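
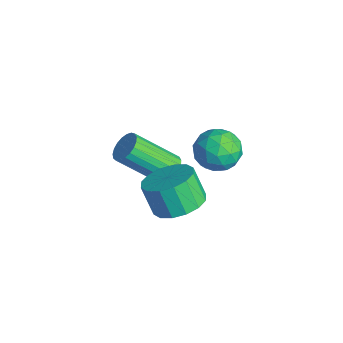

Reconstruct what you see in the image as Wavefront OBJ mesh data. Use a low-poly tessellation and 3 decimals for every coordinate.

v 2.564 3.456 -1.053
v 2.921 3.9 -0.351
v 3.539 2.38 -0.869
v 3.896 2.824 -0.167
v 3.068 2.465 -0.102
v 2.466 3.13 -0.216
v 3.994 3.15 -1.004
v 3.392 3.815 -1.118
v 3.805 3.71 -0.32
v 3.233 3.287 0.237
v 3.227 2.993 -1.457
v 2.655 2.57 -0.9
v 2.657 3.772 -0.718
v 3.803 2.508 -0.502
v 3.316 2.297 -0.464
v 3.526 2.557 -0.051
v 2.39 3.32 -0.639
v 2.599 3.581 -0.226
v 2.686 2.738 -0.08
v 3.861 2.699 -0.994
v 4.07 2.96 -0.581
v 2.934 3.723 -1.169
v 3.144 3.983 -0.756
v 3.774 3.542 -1.14
v 3.386 3.922 -0.287
v 3.959 3.289 -0.179
v 4.017 3.481 -0.672
v 3.663 3.872 -0.738
v 3.05 3.673 0.041
v 3.623 3.041 0.149
v 3.136 2.83 0.187
v 2.782 3.221 0.12
v 3.569 3.562 0.058
v 2.837 3.239 -1.369
v 3.41 2.607 -1.261
v 3.678 3.059 -1.34
v 3.324 3.45 -1.407
v 2.501 2.991 -1.041
v 3.074 2.358 -0.933
v 2.797 2.408 -0.482
v 2.443 2.799 -0.548
v 2.891 2.718 -1.278
v 0.454 2.525 -4.377
v 0.762 2.851 -3.906
v 0.134 1.401 -2.492
v -0.174 1.075 -2.963
v 0.516 2.963 -3.9
v -0.112 1.513 -2.487
v 0.259 2.999 -3.977
v -0.369 1.549 -2.563
v 0.036 2.953 -4.123
v -0.592 1.504 -2.709
v -0.114 2.834 -4.313
v -0.742 1.384 -2.899
v -0.167 2.66 -4.514
v -0.795 1.211 -3.1
v -0.112 2.464 -4.691
v -0.74 1.014 -3.277
v 0.041 2.278 -4.814
v -0.587 0.828 -3.4
v 0.265 2.134 -4.861
v -0.363 0.685 -3.447
v 0.522 2.059 -4.825
v -0.106 0.609 -3.411
v 0.767 2.063 -4.711
v 0.139 0.614 -3.297
v 0.958 2.148 -4.539
v 0.33 0.698 -3.126
v 1.062 2.298 -4.34
v 0.434 0.848 -2.926
v 1.061 2.487 -4.147
v 0.433 1.037 -2.733
v 0.954 2.682 -3.993
v 0.326 1.233 -2.579
v 4.139 1.365 -2.077
v 4.867 0.786 -1.841
v 4.33 0.555 -0.748
v 3.601 1.135 -0.983
v 5.003 1.236 -1.68
v 4.466 1.005 -0.586
v 4.907 1.72 -1.624
v 4.37 1.49 -0.531
v 4.606 2.11 -1.691
v 4.069 1.879 -0.597
v 4.179 2.3 -1.86
v 3.642 2.069 -0.766
v 3.741 2.239 -2.088
v 3.204 2.009 -0.994
v 3.41 1.945 -2.312
v 2.873 1.714 -1.219
v 3.274 1.495 -2.474
v 2.737 1.264 -1.38
v 3.37 1.01 -2.529
v 2.833 0.78 -1.436
v 3.671 0.621 -2.463
v 3.134 0.39 -1.369
v 4.098 0.431 -2.294
v 3.561 0.2 -1.2
v 4.536 0.491 -2.066
v 3.999 0.261 -0.972
f 1 38 17
f 38 12 41
f 17 41 6
f 38 41 17
f 1 17 13
f 17 6 18
f 13 18 2
f 17 18 13
f 1 13 22
f 13 2 23
f 22 23 8
f 13 23 22
f 1 22 34
f 22 8 37
f 34 37 11
f 22 37 34
f 1 34 38
f 34 11 42
f 38 42 12
f 34 42 38
f 2 18 29
f 18 6 32
f 29 32 10
f 18 32 29
f 6 41 19
f 41 12 40
f 19 40 5
f 41 40 19
f 12 42 39
f 42 11 35
f 39 35 3
f 42 35 39
f 11 37 36
f 37 8 24
f 36 24 7
f 37 24 36
f 8 23 28
f 23 2 25
f 28 25 9
f 23 25 28
f 4 30 16
f 30 10 31
f 16 31 5
f 30 31 16
f 4 16 14
f 16 5 15
f 14 15 3
f 16 15 14
f 4 14 21
f 14 3 20
f 21 20 7
f 14 20 21
f 4 21 26
f 21 7 27
f 26 27 9
f 21 27 26
f 4 26 30
f 26 9 33
f 30 33 10
f 26 33 30
f 5 31 19
f 31 10 32
f 19 32 6
f 31 32 19
f 3 15 39
f 15 5 40
f 39 40 12
f 15 40 39
f 7 20 36
f 20 3 35
f 36 35 11
f 20 35 36
f 9 27 28
f 27 7 24
f 28 24 8
f 27 24 28
f 10 33 29
f 33 9 25
f 29 25 2
f 33 25 29
f 44 43 47
f 44 47 45
f 45 47 48
f 45 48 46
f 47 43 49
f 47 49 48
f 48 49 50
f 48 50 46
f 49 43 51
f 49 51 50
f 50 51 52
f 50 52 46
f 51 43 53
f 51 53 52
f 52 53 54
f 52 54 46
f 53 43 55
f 53 55 54
f 54 55 56
f 54 56 46
f 55 43 57
f 55 57 56
f 56 57 58
f 56 58 46
f 57 43 59
f 57 59 58
f 58 59 60
f 58 60 46
f 59 43 61
f 59 61 60
f 60 61 62
f 60 62 46
f 61 43 63
f 61 63 62
f 62 63 64
f 62 64 46
f 63 43 65
f 63 65 64
f 64 65 66
f 64 66 46
f 65 43 67
f 65 67 66
f 66 67 68
f 66 68 46
f 67 43 69
f 67 69 68
f 68 69 70
f 68 70 46
f 69 43 71
f 69 71 70
f 70 71 72
f 70 72 46
f 71 43 73
f 71 73 72
f 72 73 74
f 72 74 46
f 73 43 44
f 73 44 74
f 74 44 45
f 74 45 46
f 76 75 79
f 76 79 77
f 77 79 80
f 77 80 78
f 79 75 81
f 79 81 80
f 80 81 82
f 80 82 78
f 81 75 83
f 81 83 82
f 82 83 84
f 82 84 78
f 83 75 85
f 83 85 84
f 84 85 86
f 84 86 78
f 85 75 87
f 85 87 86
f 86 87 88
f 86 88 78
f 87 75 89
f 87 89 88
f 88 89 90
f 88 90 78
f 89 75 91
f 89 91 90
f 90 91 92
f 90 92 78
f 91 75 93
f 91 93 92
f 92 93 94
f 92 94 78
f 93 75 95
f 93 95 94
f 94 95 96
f 94 96 78
f 95 75 97
f 95 97 96
f 96 97 98
f 96 98 78
f 97 75 99
f 97 99 98
f 98 99 100
f 98 100 78
f 99 75 76
f 99 76 100
f 100 76 77
f 100 77 78



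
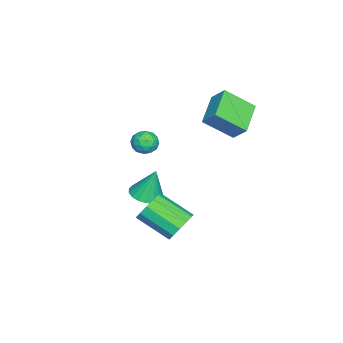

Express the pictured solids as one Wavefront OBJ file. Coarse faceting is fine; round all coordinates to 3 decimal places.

v -3.034 2.172 3.089
v -2.726 2.941 3.929
v -3.53 3.68 1.889
v -3.221 4.449 2.729
v -1.179 2.211 2.371
v -0.87 2.98 3.211
v -1.674 3.719 1.171
v -1.366 4.488 2.011
v -1.91 -1.024 -4.225
v -1.221 -0.393 -4.397
v -1.95 -0.476 -2.375
v -1.573 -0.17 -4.471
v -1.991 -0.117 -4.495
v -2.394 -0.243 -4.467
v -2.701 -0.523 -4.39
v -2.851 -0.903 -4.281
v -2.815 -1.307 -4.161
v -2.6 -1.654 -4.053
v -2.248 -1.877 -3.98
v -1.829 -1.931 -3.955
v -1.427 -1.805 -3.984
v -1.12 -1.524 -4.06
v -0.97 -1.144 -4.169
v -1.006 -0.741 -4.29
v 2.587 0.89 3.049
v 2.986 0.563 2.509
v 1.694 0.097 2.871
v 2.093 -0.23 2.331
v 2.312 -0.286 3.043
v 2.864 0.205 3.153
v 1.816 0.455 2.227
v 2.368 0.946 2.337
v 2.509 0.294 2.001
v 2.815 -0.164 2.505
v 1.865 0.824 2.875
v 2.171 0.366 3.379
v 2.865 0.796 2.795
v 1.815 -0.136 2.585
v 1.944 -0.169 3.004
v 2.178 -0.361 2.686
v 2.793 0.586 3.173
v 3.027 0.393 2.856
v 2.631 -0.105 3.169
v 1.653 0.267 2.524
v 1.887 0.074 2.207
v 2.502 1.021 2.694
v 2.736 0.829 2.376
v 2.049 0.765 2.211
v 2.819 0.446 2.179
v 2.294 -0.021 2.074
v 2.132 0.382 2.013
v 2.456 0.671 2.078
v 2.999 0.177 2.475
v 2.474 -0.29 2.371
v 2.603 -0.322 2.789
v 2.927 -0.034 2.853
v 2.719 0.018 2.177
v 2.206 0.95 3.009
v 1.681 0.483 2.905
v 1.753 0.694 2.527
v 2.077 0.982 2.591
v 2.386 0.681 3.306
v 1.861 0.214 3.201
v 2.224 -0.011 3.302
v 2.548 0.278 3.367
v 1.961 0.642 3.203
v 3.031 2.396 -2.681
v 3.841 2.576 -2.179
v 3.58 0.783 -1.117
v 2.769 0.604 -1.619
v 3.432 2.803 -1.897
v 3.17 1.01 -0.834
v 2.895 2.901 -1.864
v 2.634 1.108 -0.801
v 2.401 2.838 -2.09
v 2.14 1.046 -1.028
v 2.108 2.636 -2.504
v 1.846 0.843 -1.442
v 2.107 2.357 -2.974
v 1.846 0.565 -1.912
v 2.399 2.091 -3.352
v 2.138 0.298 -2.289
v 2.892 1.922 -3.516
v 2.631 0.129 -2.453
v 3.429 1.903 -3.415
v 3.168 0.111 -2.353
v 3.84 2.041 -3.082
v 3.578 0.249 -2.019
v 3.993 2.292 -2.621
v 3.732 0.499 -1.558
f 2 4 1
f 5 2 1
f 1 4 3
f 3 5 1
f 2 8 4
f 6 2 5
f 6 8 2
f 4 8 3
f 7 5 3
f 3 8 7
f 7 6 5
f 8 6 7
f 10 9 12
f 10 12 11
f 12 9 13
f 12 13 11
f 13 9 14
f 13 14 11
f 14 9 15
f 14 15 11
f 15 9 16
f 15 16 11
f 16 9 17
f 16 17 11
f 17 9 18
f 17 18 11
f 18 9 19
f 18 19 11
f 19 9 20
f 19 20 11
f 20 9 21
f 20 21 11
f 21 9 22
f 21 22 11
f 22 9 23
f 22 23 11
f 23 9 24
f 23 24 11
f 24 9 10
f 24 10 11
f 25 62 41
f 62 36 65
f 41 65 30
f 62 65 41
f 25 41 37
f 41 30 42
f 37 42 26
f 41 42 37
f 25 37 46
f 37 26 47
f 46 47 32
f 37 47 46
f 25 46 58
f 46 32 61
f 58 61 35
f 46 61 58
f 25 58 62
f 58 35 66
f 62 66 36
f 58 66 62
f 26 42 53
f 42 30 56
f 53 56 34
f 42 56 53
f 30 65 43
f 65 36 64
f 43 64 29
f 65 64 43
f 36 66 63
f 66 35 59
f 63 59 27
f 66 59 63
f 35 61 60
f 61 32 48
f 60 48 31
f 61 48 60
f 32 47 52
f 47 26 49
f 52 49 33
f 47 49 52
f 28 54 40
f 54 34 55
f 40 55 29
f 54 55 40
f 28 40 38
f 40 29 39
f 38 39 27
f 40 39 38
f 28 38 45
f 38 27 44
f 45 44 31
f 38 44 45
f 28 45 50
f 45 31 51
f 50 51 33
f 45 51 50
f 28 50 54
f 50 33 57
f 54 57 34
f 50 57 54
f 29 55 43
f 55 34 56
f 43 56 30
f 55 56 43
f 27 39 63
f 39 29 64
f 63 64 36
f 39 64 63
f 31 44 60
f 44 27 59
f 60 59 35
f 44 59 60
f 33 51 52
f 51 31 48
f 52 48 32
f 51 48 52
f 34 57 53
f 57 33 49
f 53 49 26
f 57 49 53
f 68 67 71
f 68 71 69
f 69 71 72
f 69 72 70
f 71 67 73
f 71 73 72
f 72 73 74
f 72 74 70
f 73 67 75
f 73 75 74
f 74 75 76
f 74 76 70
f 75 67 77
f 75 77 76
f 76 77 78
f 76 78 70
f 77 67 79
f 77 79 78
f 78 79 80
f 78 80 70
f 79 67 81
f 79 81 80
f 80 81 82
f 80 82 70
f 81 67 83
f 81 83 82
f 82 83 84
f 82 84 70
f 83 67 85
f 83 85 84
f 84 85 86
f 84 86 70
f 85 67 87
f 85 87 86
f 86 87 88
f 86 88 70
f 87 67 89
f 87 89 88
f 88 89 90
f 88 90 70
f 89 67 68
f 89 68 90
f 90 68 69
f 90 69 70



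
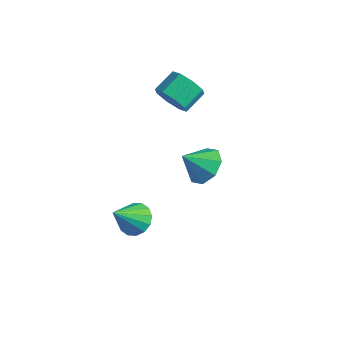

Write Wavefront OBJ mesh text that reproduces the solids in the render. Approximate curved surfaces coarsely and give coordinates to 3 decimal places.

v -1.283 -2.668 -3.72
v -0.444 -2.488 -3.577
v -1.237 -3.912 -2.42
v -0.671 -2.211 -3.304
v -1.062 -2.056 -3.143
v -1.512 -2.066 -3.136
v -1.901 -2.237 -3.286
v -2.124 -2.523 -3.552
v -2.122 -2.849 -3.863
v -1.895 -3.126 -4.136
v -1.504 -3.28 -4.298
v -1.054 -3.271 -4.305
v -0.665 -3.1 -4.155
v -0.442 -2.813 -3.889
v -2.893 0.71 1.527
v -2.218 1.042 1.014
v -2.313 2.142 1.6
v -2.987 1.81 2.113
v -2.845 1.141 0.727
v -2.94 2.241 1.313
v -3.5 0.987 0.908
v -3.594 2.087 1.494
v -3.799 0.672 1.452
v -3.894 1.772 2.038
v -3.567 0.378 2.04
v -3.662 1.478 2.626
v -2.94 0.279 2.327
v -3.035 1.379 2.913
v -2.286 0.433 2.146
v -2.38 1.533 2.732
v -1.986 0.748 1.602
v -2.081 1.848 2.188
v 1.585 -1.175 1.188
v 2.518 -1.418 1.364
v 1.175 -2.085 2.112
v 2.279 -0.862 1.806
v 1.633 -0.488 1.886
v 0.959 -0.518 1.557
v 0.652 -0.932 1.013
v 0.892 -1.489 0.571
v 1.538 -1.862 0.491
v 2.211 -1.833 0.819
f 2 1 4
f 2 4 3
f 4 1 5
f 4 5 3
f 5 1 6
f 5 6 3
f 6 1 7
f 6 7 3
f 7 1 8
f 7 8 3
f 8 1 9
f 8 9 3
f 9 1 10
f 9 10 3
f 10 1 11
f 10 11 3
f 11 1 12
f 11 12 3
f 12 1 13
f 12 13 3
f 13 1 14
f 13 14 3
f 14 1 2
f 14 2 3
f 16 15 19
f 16 19 17
f 17 19 20
f 17 20 18
f 19 15 21
f 19 21 20
f 20 21 22
f 20 22 18
f 21 15 23
f 21 23 22
f 22 23 24
f 22 24 18
f 23 15 25
f 23 25 24
f 24 25 26
f 24 26 18
f 25 15 27
f 25 27 26
f 26 27 28
f 26 28 18
f 27 15 29
f 27 29 28
f 28 29 30
f 28 30 18
f 29 15 31
f 29 31 30
f 30 31 32
f 30 32 18
f 31 15 16
f 31 16 32
f 32 16 17
f 32 17 18
f 34 33 36
f 34 36 35
f 36 33 37
f 36 37 35
f 37 33 38
f 37 38 35
f 38 33 39
f 38 39 35
f 39 33 40
f 39 40 35
f 40 33 41
f 40 41 35
f 41 33 42
f 41 42 35
f 42 33 34
f 42 34 35



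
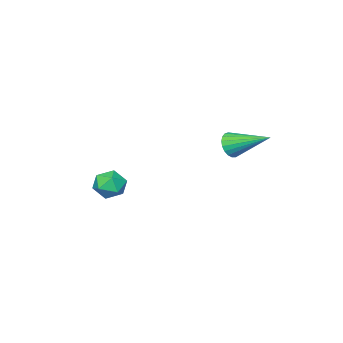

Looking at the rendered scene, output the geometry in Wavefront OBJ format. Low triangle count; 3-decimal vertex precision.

v -0.661 2.312 0.153
v -0.326 2.188 0.648
v -1.179 3.848 0.887
v -0.161 2.313 0.502
v -0.082 2.438 0.296
v -0.103 2.542 0.065
v -0.221 2.605 -0.15
v -0.415 2.617 -0.313
v -0.651 2.577 -0.396
v -0.889 2.491 -0.383
v -1.088 2.374 -0.278
v -1.213 2.246 -0.098
v -1.243 2.129 0.125
v -1.172 2.044 0.353
v -1.012 2.005 0.547
v -0.792 2.019 0.672
v -0.55 2.084 0.708
v 2.03 -1.395 -2.018
v 2.519 -1.616 -2.537
v 1.141 -1.944 -2.623
v 1.63 -2.165 -3.142
v 1.656 -2.457 -2.456
v 2.206 -2.118 -2.081
v 1.454 -1.442 -3.079
v 2.004 -1.103 -2.704
v 2.163 -1.645 -3.192
v 2.288 -2.272 -2.807
v 1.372 -1.288 -2.353
v 1.497 -1.915 -1.968
f 2 1 4
f 2 4 3
f 4 1 5
f 4 5 3
f 5 1 6
f 5 6 3
f 6 1 7
f 6 7 3
f 7 1 8
f 7 8 3
f 8 1 9
f 8 9 3
f 9 1 10
f 9 10 3
f 10 1 11
f 10 11 3
f 11 1 12
f 11 12 3
f 12 1 13
f 12 13 3
f 13 1 14
f 13 14 3
f 14 1 15
f 14 15 3
f 15 1 16
f 15 16 3
f 16 1 17
f 16 17 3
f 17 1 2
f 17 2 3
f 18 29 23
f 18 23 19
f 18 19 25
f 18 25 28
f 18 28 29
f 19 23 27
f 23 29 22
f 29 28 20
f 28 25 24
f 25 19 26
f 21 27 22
f 21 22 20
f 21 20 24
f 21 24 26
f 21 26 27
f 22 27 23
f 20 22 29
f 24 20 28
f 26 24 25
f 27 26 19



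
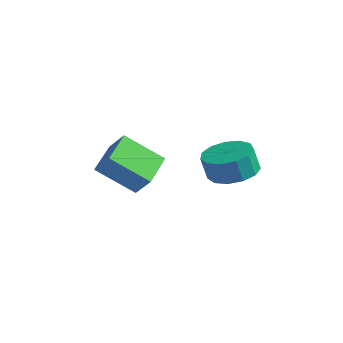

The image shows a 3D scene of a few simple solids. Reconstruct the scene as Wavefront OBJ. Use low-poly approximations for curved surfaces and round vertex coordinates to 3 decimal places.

v -2.571 0.5 0.257
v -3.939 -0.452 1.469
v -3.233 2.032 0.714
v -4.6 1.08 1.926
v -1.8 0.56 1.174
v -3.167 -0.392 2.386
v -2.461 2.092 1.631
v -3.829 1.14 2.843
v 0.991 2.361 2.078
v 1.93 1.833 2.154
v 1.728 1.632 3.257
v 0.789 2.159 3.182
v 2.05 2.415 2.282
v 1.848 2.214 3.386
v 1.834 2.981 2.345
v 1.632 2.779 3.449
v 1.35 3.349 2.324
v 1.148 3.148 3.428
v 0.752 3.404 2.225
v 0.55 3.202 3.328
v 0.23 3.127 2.079
v 0.028 2.926 3.182
v -0.05 2.607 1.933
v -0.252 2.406 3.036
v -0 2.009 1.833
v -0.202 1.808 2.937
v 0.365 1.522 1.811
v 0.163 1.321 2.915
v 0.928 1.302 1.874
v 0.726 1.101 2.977
v 1.512 1.418 2.001
v 1.31 1.216 3.105
f 2 4 1
f 5 2 1
f 1 4 3
f 3 5 1
f 2 8 4
f 6 2 5
f 6 8 2
f 4 8 3
f 7 5 3
f 3 8 7
f 7 6 5
f 8 6 7
f 10 9 13
f 10 13 11
f 11 13 14
f 11 14 12
f 13 9 15
f 13 15 14
f 14 15 16
f 14 16 12
f 15 9 17
f 15 17 16
f 16 17 18
f 16 18 12
f 17 9 19
f 17 19 18
f 18 19 20
f 18 20 12
f 19 9 21
f 19 21 20
f 20 21 22
f 20 22 12
f 21 9 23
f 21 23 22
f 22 23 24
f 22 24 12
f 23 9 25
f 23 25 24
f 24 25 26
f 24 26 12
f 25 9 27
f 25 27 26
f 26 27 28
f 26 28 12
f 27 9 29
f 27 29 28
f 28 29 30
f 28 30 12
f 29 9 31
f 29 31 30
f 30 31 32
f 30 32 12
f 31 9 10
f 31 10 32
f 32 10 11
f 32 11 12



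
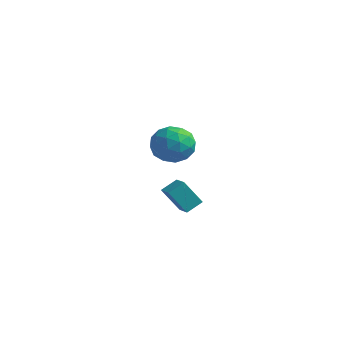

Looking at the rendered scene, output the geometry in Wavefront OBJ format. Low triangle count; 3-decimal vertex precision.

v -4.87 3.028 1.17
v -3.868 3.647 0.75
v -3.752 1.353 1.37
v -2.75 1.972 0.95
v -3.232 2.25 2.07
v -3.923 3.286 1.946
v -3.697 1.714 0.174
v -4.388 2.75 0.05
v -3.142 2.835 0.134
v -2.855 3.166 1.305
v -4.765 1.834 0.815
v -4.478 2.165 1.986
v -4.467 3.485 0.943
v -3.153 1.515 1.177
v -3.436 1.679 1.836
v -2.847 2.043 1.589
v -4.5 3.273 1.646
v -3.91 3.636 1.399
v -3.537 2.815 2.175
v -3.71 1.364 0.721
v -3.12 1.727 0.474
v -4.773 2.957 0.531
v -4.184 3.321 0.284
v -4.083 2.185 -0.055
v -3.452 3.371 0.333
v -2.794 2.386 0.451
v -3.351 2.235 -0.005
v -3.757 2.844 -0.078
v -3.283 3.566 1.022
v -2.625 2.581 1.139
v -2.909 2.745 1.798
v -3.315 3.354 1.725
v -2.856 3.089 0.66
v -4.995 2.419 0.981
v -4.337 1.434 1.098
v -4.305 1.646 0.395
v -4.711 2.255 0.322
v -4.826 2.614 1.669
v -4.168 1.629 1.787
v -3.863 2.156 2.198
v -4.269 2.765 2.125
v -4.764 1.911 1.46
v 2.314 -3.889 1.458
v 2.534 -3.096 1.952
v 1.509 -3.555 1.279
v 1.729 -2.762 1.774
v 2.871 -3.238 0.166
v 3.091 -2.445 0.661
v 2.066 -2.904 -0.012
v 2.286 -2.111 0.482
f 1 38 17
f 38 12 41
f 17 41 6
f 38 41 17
f 1 17 13
f 17 6 18
f 13 18 2
f 17 18 13
f 1 13 22
f 13 2 23
f 22 23 8
f 13 23 22
f 1 22 34
f 22 8 37
f 34 37 11
f 22 37 34
f 1 34 38
f 34 11 42
f 38 42 12
f 34 42 38
f 2 18 29
f 18 6 32
f 29 32 10
f 18 32 29
f 6 41 19
f 41 12 40
f 19 40 5
f 41 40 19
f 12 42 39
f 42 11 35
f 39 35 3
f 42 35 39
f 11 37 36
f 37 8 24
f 36 24 7
f 37 24 36
f 8 23 28
f 23 2 25
f 28 25 9
f 23 25 28
f 4 30 16
f 30 10 31
f 16 31 5
f 30 31 16
f 4 16 14
f 16 5 15
f 14 15 3
f 16 15 14
f 4 14 21
f 14 3 20
f 21 20 7
f 14 20 21
f 4 21 26
f 21 7 27
f 26 27 9
f 21 27 26
f 4 26 30
f 26 9 33
f 30 33 10
f 26 33 30
f 5 31 19
f 31 10 32
f 19 32 6
f 31 32 19
f 3 15 39
f 15 5 40
f 39 40 12
f 15 40 39
f 7 20 36
f 20 3 35
f 36 35 11
f 20 35 36
f 9 27 28
f 27 7 24
f 28 24 8
f 27 24 28
f 10 33 29
f 33 9 25
f 29 25 2
f 33 25 29
f 44 46 43
f 47 44 43
f 43 46 45
f 45 47 43
f 44 50 46
f 48 44 47
f 48 50 44
f 46 50 45
f 49 47 45
f 45 50 49
f 49 48 47
f 50 48 49



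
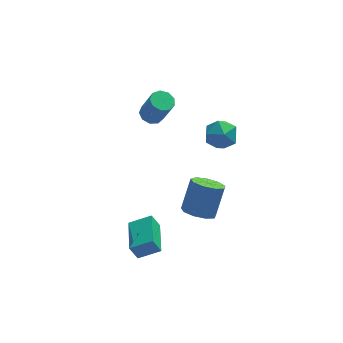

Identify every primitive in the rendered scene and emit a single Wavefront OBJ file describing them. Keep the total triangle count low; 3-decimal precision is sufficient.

v -1.216 4.015 1.602
v -0.808 4.568 1.673
v -0.317 3.997 3.308
v -0.724 3.445 3.238
v -1.24 4.664 1.836
v -0.749 4.093 3.471
v -1.661 4.457 1.89
v -1.17 3.886 3.525
v -1.873 4.043 1.81
v -1.382 3.473 3.445
v -1.778 3.616 1.632
v -1.287 3.046 3.267
v -1.419 3.376 1.441
v -0.928 2.806 3.076
v -0.966 3.435 1.325
v -0.474 2.865 2.96
v -0.629 3.765 1.339
v -0.138 3.195 2.974
v -0.567 4.213 1.476
v -0.075 3.642 3.111
v 0.425 -0.736 -2.444
v 1.135 -1.351 -2.404
v 1.784 -0.499 -0.835
v 1.075 0.116 -0.876
v 1.307 -0.84 -2.753
v 1.957 0.013 -1.184
v 1.066 -0.28 -2.958
v 1.716 0.573 -1.389
v 0.526 0.067 -2.923
v 1.175 0.919 -1.354
v -0.062 0.037 -2.663
v 0.588 0.89 -1.094
v -0.422 -0.354 -2.302
v 0.228 0.499 -0.733
v -0.385 -0.924 -2.007
v 0.264 -0.072 -0.438
v 0.031 -1.407 -1.917
v 0.68 -0.554 -0.348
v 0.631 -1.575 -2.074
v 1.28 -0.723 -0.505
v 1.674 0.768 2.579
v 2.517 0.321 2.836
v 0.883 -0.101 3.664
v 1.726 -0.548 3.921
v 1.588 0.407 4.135
v 2.077 0.944 3.464
v 1.323 -0.724 3.036
v 1.812 -0.187 2.365
v 2.301 -0.601 3.118
v 2.464 0.098 3.797
v 0.936 0.122 2.703
v 1.099 0.821 3.382
v -3.22 -3.766 -2.305
v -3.629 -3.678 -1.452
v -2.951 -1.785 -2.378
v -3.36 -1.698 -1.525
v -2.06 -3.902 -1.735
v -2.469 -3.815 -0.882
v -1.791 -1.922 -1.808
v -2.2 -1.834 -0.955
f 2 1 5
f 2 5 3
f 3 5 6
f 3 6 4
f 5 1 7
f 5 7 6
f 6 7 8
f 6 8 4
f 7 1 9
f 7 9 8
f 8 9 10
f 8 10 4
f 9 1 11
f 9 11 10
f 10 11 12
f 10 12 4
f 11 1 13
f 11 13 12
f 12 13 14
f 12 14 4
f 13 1 15
f 13 15 14
f 14 15 16
f 14 16 4
f 15 1 17
f 15 17 16
f 16 17 18
f 16 18 4
f 17 1 19
f 17 19 18
f 18 19 20
f 18 20 4
f 19 1 2
f 19 2 20
f 20 2 3
f 20 3 4
f 22 21 25
f 22 25 23
f 23 25 26
f 23 26 24
f 25 21 27
f 25 27 26
f 26 27 28
f 26 28 24
f 27 21 29
f 27 29 28
f 28 29 30
f 28 30 24
f 29 21 31
f 29 31 30
f 30 31 32
f 30 32 24
f 31 21 33
f 31 33 32
f 32 33 34
f 32 34 24
f 33 21 35
f 33 35 34
f 34 35 36
f 34 36 24
f 35 21 37
f 35 37 36
f 36 37 38
f 36 38 24
f 37 21 39
f 37 39 38
f 38 39 40
f 38 40 24
f 39 21 22
f 39 22 40
f 40 22 23
f 40 23 24
f 41 52 46
f 41 46 42
f 41 42 48
f 41 48 51
f 41 51 52
f 42 46 50
f 46 52 45
f 52 51 43
f 51 48 47
f 48 42 49
f 44 50 45
f 44 45 43
f 44 43 47
f 44 47 49
f 44 49 50
f 45 50 46
f 43 45 52
f 47 43 51
f 49 47 48
f 50 49 42
f 54 56 53
f 57 54 53
f 53 56 55
f 55 57 53
f 54 60 56
f 58 54 57
f 58 60 54
f 56 60 55
f 59 57 55
f 55 60 59
f 59 58 57
f 60 58 59



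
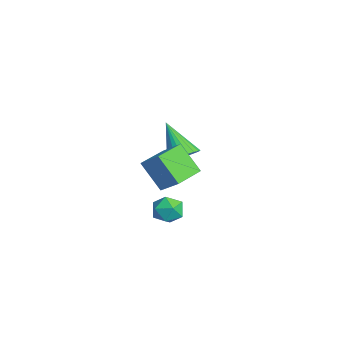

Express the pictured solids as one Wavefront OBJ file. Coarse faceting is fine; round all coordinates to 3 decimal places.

v 1.164 1.75 -0.514
v 1.478 2.038 -0.992
v 1.902 1.022 -0.468
v 2.216 1.31 -0.946
v 2.179 1.592 -0.371
v 1.723 2.042 -0.4
v 1.657 1.018 -1.06
v 1.201 1.468 -1.089
v 1.783 1.586 -1.33
v 2.106 1.941 -0.904
v 1.274 1.119 -0.556
v 1.597 1.474 -0.13
v -0.725 2.728 -0.775
v -1.417 2.179 0.299
v -0.088 3.205 -0.121
v -0.779 2.656 0.953
v 0.059 1.704 -0.793
v -0.632 1.155 0.281
v 0.697 2.181 -0.139
v 0.005 1.632 0.935
v -2.727 3.305 -0.93
v -2.208 3.326 -0.507
v -3.753 2.895 0.35
v -2.293 3.573 -0.496
v -2.444 3.779 -0.55
v -2.638 3.913 -0.663
v -2.846 3.955 -0.816
v -3.035 3.897 -0.987
v -3.178 3.75 -1.148
v -3.252 3.534 -1.277
v -3.247 3.284 -1.353
v -3.162 3.037 -1.364
v -3.011 2.831 -1.309
v -2.817 2.697 -1.196
v -2.609 2.655 -1.043
v -2.419 2.713 -0.873
v -2.276 2.86 -0.711
v -2.202 3.076 -0.582
f 1 12 6
f 1 6 2
f 1 2 8
f 1 8 11
f 1 11 12
f 2 6 10
f 6 12 5
f 12 11 3
f 11 8 7
f 8 2 9
f 4 10 5
f 4 5 3
f 4 3 7
f 4 7 9
f 4 9 10
f 5 10 6
f 3 5 12
f 7 3 11
f 9 7 8
f 10 9 2
f 14 16 13
f 17 14 13
f 13 16 15
f 15 17 13
f 14 20 16
f 18 14 17
f 18 20 14
f 16 20 15
f 19 17 15
f 15 20 19
f 19 18 17
f 20 18 19
f 22 21 24
f 22 24 23
f 24 21 25
f 24 25 23
f 25 21 26
f 25 26 23
f 26 21 27
f 26 27 23
f 27 21 28
f 27 28 23
f 28 21 29
f 28 29 23
f 29 21 30
f 29 30 23
f 30 21 31
f 30 31 23
f 31 21 32
f 31 32 23
f 32 21 33
f 32 33 23
f 33 21 34
f 33 34 23
f 34 21 35
f 34 35 23
f 35 21 36
f 35 36 23
f 36 21 37
f 36 37 23
f 37 21 38
f 37 38 23
f 38 21 22
f 38 22 23



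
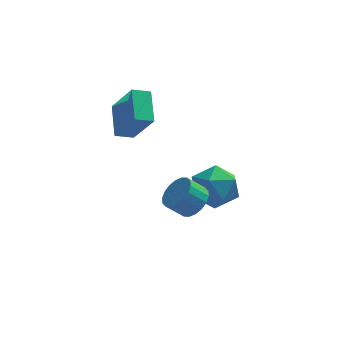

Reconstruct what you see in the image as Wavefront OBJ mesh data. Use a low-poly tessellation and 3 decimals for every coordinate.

v -2.539 1.297 1.198
v -1.619 0.412 2.94
v -2.669 2.86 2.061
v -1.749 1.974 3.803
v -1.691 1.546 0.877
v -0.771 0.66 2.619
v -1.821 3.108 1.74
v -0.901 2.223 3.482
v 0.906 -3.278 0.236
v 1.494 -3.138 0.862
v 0.722 -3.241 1.61
v 0.134 -3.382 0.984
v 1.368 -2.781 0.781
v 0.596 -2.884 1.529
v 1.15 -2.523 0.592
v 0.378 -2.626 1.34
v 0.884 -2.414 0.332
v 0.112 -2.517 1.08
v 0.622 -2.476 0.054
v -0.15 -2.58 0.802
v 0.417 -2.698 -0.189
v -0.355 -2.801 0.559
v 0.308 -3.034 -0.347
v -0.464 -3.137 0.401
v 0.318 -3.419 -0.39
v -0.454 -3.522 0.358
v 0.444 -3.776 -0.309
v -0.328 -3.879 0.439
v 0.662 -4.034 -0.12
v -0.11 -4.137 0.628
v 0.928 -4.143 0.14
v 0.156 -4.246 0.888
v 1.19 -4.08 0.418
v 0.418 -4.184 1.166
v 1.395 -3.859 0.661
v 0.623 -3.962 1.409
v 1.504 -3.523 0.819
v 0.732 -3.626 1.567
v 1.068 0.907 -2.56
v 2.269 1.233 -2.768
v 1.631 -0.093 -0.872
v 2.832 0.233 -1.08
v 1.988 1.11 -0.749
v 1.64 1.729 -1.793
v 2.26 -0.589 -1.847
v 1.912 0.03 -2.891
v 3.006 0.309 -2.327
v 2.838 1.359 -1.648
v 1.062 -0.219 -1.992
v 0.894 0.831 -1.313
f 2 4 1
f 5 2 1
f 1 4 3
f 3 5 1
f 2 8 4
f 6 2 5
f 6 8 2
f 4 8 3
f 7 5 3
f 3 8 7
f 7 6 5
f 8 6 7
f 10 9 13
f 10 13 11
f 11 13 14
f 11 14 12
f 13 9 15
f 13 15 14
f 14 15 16
f 14 16 12
f 15 9 17
f 15 17 16
f 16 17 18
f 16 18 12
f 17 9 19
f 17 19 18
f 18 19 20
f 18 20 12
f 19 9 21
f 19 21 20
f 20 21 22
f 20 22 12
f 21 9 23
f 21 23 22
f 22 23 24
f 22 24 12
f 23 9 25
f 23 25 24
f 24 25 26
f 24 26 12
f 25 9 27
f 25 27 26
f 26 27 28
f 26 28 12
f 27 9 29
f 27 29 28
f 28 29 30
f 28 30 12
f 29 9 31
f 29 31 30
f 30 31 32
f 30 32 12
f 31 9 33
f 31 33 32
f 32 33 34
f 32 34 12
f 33 9 35
f 33 35 34
f 34 35 36
f 34 36 12
f 35 9 37
f 35 37 36
f 36 37 38
f 36 38 12
f 37 9 10
f 37 10 38
f 38 10 11
f 38 11 12
f 39 50 44
f 39 44 40
f 39 40 46
f 39 46 49
f 39 49 50
f 40 44 48
f 44 50 43
f 50 49 41
f 49 46 45
f 46 40 47
f 42 48 43
f 42 43 41
f 42 41 45
f 42 45 47
f 42 47 48
f 43 48 44
f 41 43 50
f 45 41 49
f 47 45 46
f 48 47 40



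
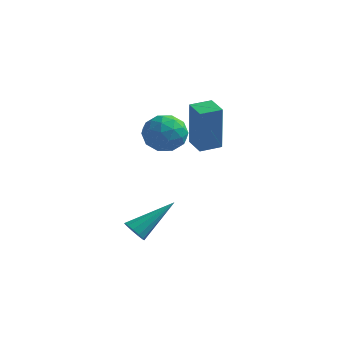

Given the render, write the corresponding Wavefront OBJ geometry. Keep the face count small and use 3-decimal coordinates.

v -2.623 1.93 2.043
v -2.448 1.584 4.198
v -2.033 2.671 2.114
v -1.858 2.325 4.269
v -1.882 1.355 1.891
v -1.707 1.009 4.046
v -1.292 2.096 1.962
v -1.117 1.75 4.117
v -3.028 -1.863 -1.289
v -2.801 -1.634 -1.746
v -2.032 -0.497 -0.111
v -3.072 -1.481 -1.695
v -3.329 -1.449 -1.515
v -3.49 -1.548 -1.263
v -3.505 -1.748 -1.019
v -3.368 -1.984 -0.861
v -3.123 -2.182 -0.838
v -2.848 -2.278 -0.959
v -2.63 -2.243 -1.184
v -2.538 -2.087 -1.443
v -2.602 -1.86 -1.652
v -1.936 -0.321 4.188
v -1.379 -1.06 4.181
v -2.901 -1.04 3.299
v -2.344 -1.779 3.292
v -2.791 -1.543 4.067
v -2.194 -1.099 4.617
v -2.086 -1.001 2.863
v -1.489 -0.557 3.413
v -1.472 -1.48 3.363
v -1.907 -1.815 4.107
v -2.373 -0.285 3.373
v -2.808 -0.62 4.117
v -1.572 -0.627 4.263
v -2.708 -1.473 3.217
v -2.97 -1.334 3.673
v -2.643 -1.769 3.669
v -2.052 -0.65 4.519
v -1.724 -1.084 4.515
v -2.554 -1.369 4.448
v -2.556 -1.016 2.965
v -2.228 -1.45 2.961
v -1.637 -0.331 3.811
v -1.31 -0.766 3.807
v -1.726 -0.731 3.032
v -1.3 -1.309 3.778
v -1.867 -1.732 3.255
v -1.715 -1.274 3.003
v -1.365 -1.013 3.326
v -1.556 -1.505 4.215
v -2.123 -1.929 3.692
v -2.386 -1.79 4.148
v -2.035 -1.528 4.471
v -1.61 -1.753 3.734
v -2.157 -0.171 3.788
v -2.724 -0.595 3.265
v -2.245 -0.572 3.009
v -1.894 -0.31 3.332
v -2.413 -0.368 4.225
v -2.98 -0.791 3.702
v -2.915 -1.087 4.154
v -2.565 -0.826 4.477
v -2.67 -0.347 3.746
f 2 4 1
f 5 2 1
f 1 4 3
f 3 5 1
f 2 8 4
f 6 2 5
f 6 8 2
f 4 8 3
f 7 5 3
f 3 8 7
f 7 6 5
f 8 6 7
f 10 9 12
f 10 12 11
f 12 9 13
f 12 13 11
f 13 9 14
f 13 14 11
f 14 9 15
f 14 15 11
f 15 9 16
f 15 16 11
f 16 9 17
f 16 17 11
f 17 9 18
f 17 18 11
f 18 9 19
f 18 19 11
f 19 9 20
f 19 20 11
f 20 9 21
f 20 21 11
f 21 9 10
f 21 10 11
f 22 59 38
f 59 33 62
f 38 62 27
f 59 62 38
f 22 38 34
f 38 27 39
f 34 39 23
f 38 39 34
f 22 34 43
f 34 23 44
f 43 44 29
f 34 44 43
f 22 43 55
f 43 29 58
f 55 58 32
f 43 58 55
f 22 55 59
f 55 32 63
f 59 63 33
f 55 63 59
f 23 39 50
f 39 27 53
f 50 53 31
f 39 53 50
f 27 62 40
f 62 33 61
f 40 61 26
f 62 61 40
f 33 63 60
f 63 32 56
f 60 56 24
f 63 56 60
f 32 58 57
f 58 29 45
f 57 45 28
f 58 45 57
f 29 44 49
f 44 23 46
f 49 46 30
f 44 46 49
f 25 51 37
f 51 31 52
f 37 52 26
f 51 52 37
f 25 37 35
f 37 26 36
f 35 36 24
f 37 36 35
f 25 35 42
f 35 24 41
f 42 41 28
f 35 41 42
f 25 42 47
f 42 28 48
f 47 48 30
f 42 48 47
f 25 47 51
f 47 30 54
f 51 54 31
f 47 54 51
f 26 52 40
f 52 31 53
f 40 53 27
f 52 53 40
f 24 36 60
f 36 26 61
f 60 61 33
f 36 61 60
f 28 41 57
f 41 24 56
f 57 56 32
f 41 56 57
f 30 48 49
f 48 28 45
f 49 45 29
f 48 45 49
f 31 54 50
f 54 30 46
f 50 46 23
f 54 46 50



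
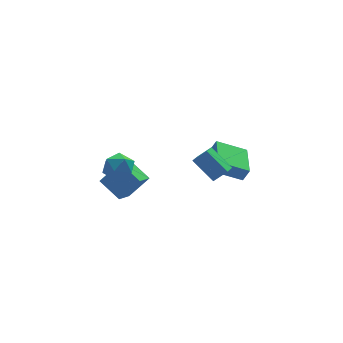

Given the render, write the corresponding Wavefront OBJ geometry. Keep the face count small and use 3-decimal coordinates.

v 0.583 -2.379 0.192
v 1.3 -2.525 0.874
v 1.128 -1.533 -0.201
v 1.845 -1.679 0.481
v 1.395 -3.401 -0.881
v 2.112 -3.547 -0.199
v 1.94 -2.555 -1.274
v 2.657 -2.701 -0.592
v 1.801 -1.876 -1.286
v 2.131 -1.999 -0.535
v 2.381 0.245 -1.192
v 2.711 0.121 -0.441
v 3.409 -2.281 -2.059
v 3.739 -2.405 -1.308
v 3.989 -0.161 -1.965
v 4.319 -0.284 -1.214
v -3.087 -1.249 -2.895
v -3.82 -0.059 -2.137
v -2.334 -0.479 -3.377
v -3.067 0.711 -2.619
v -2.013 -1.451 -1.541
v -2.746 -0.261 -0.783
v -1.26 -0.681 -2.023
v -1.993 0.509 -1.265
v -4.182 -3.085 1.826
v -3.39 -2.587 1.79
v -3.81 -3.773 0.53
v -3.018 -3.275 0.494
v -3.127 -3.934 1.15
v -3.357 -3.509 1.951
v -3.843 -2.851 0.369
v -4.073 -2.426 1.17
v -3.181 -2.443 0.889
v -2.738 -3.112 1.372
v -4.462 -3.248 0.948
v -4.019 -3.917 1.431
f 2 4 1
f 5 2 1
f 1 4 3
f 3 5 1
f 2 8 4
f 6 2 5
f 6 8 2
f 4 8 3
f 7 5 3
f 3 8 7
f 7 6 5
f 8 6 7
f 10 12 9
f 13 10 9
f 9 12 11
f 11 13 9
f 10 16 12
f 14 10 13
f 14 16 10
f 12 16 11
f 15 13 11
f 11 16 15
f 15 14 13
f 16 14 15
f 18 20 17
f 21 18 17
f 17 20 19
f 19 21 17
f 18 24 20
f 22 18 21
f 22 24 18
f 20 24 19
f 23 21 19
f 19 24 23
f 23 22 21
f 24 22 23
f 25 36 30
f 25 30 26
f 25 26 32
f 25 32 35
f 25 35 36
f 26 30 34
f 30 36 29
f 36 35 27
f 35 32 31
f 32 26 33
f 28 34 29
f 28 29 27
f 28 27 31
f 28 31 33
f 28 33 34
f 29 34 30
f 27 29 36
f 31 27 35
f 33 31 32
f 34 33 26



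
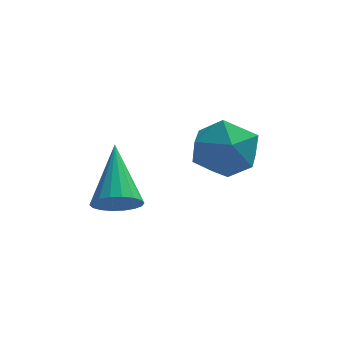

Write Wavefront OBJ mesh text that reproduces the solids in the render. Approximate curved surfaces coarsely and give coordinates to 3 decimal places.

v -1.373 2.003 -0.274
v -0.601 2.162 -0.25
v -1.119 0.838 -0.73
v -0.347 0.997 -0.706
v -0.753 0.913 -0.036
v -0.91 1.633 0.247
v -0.81 1.367 -1.227
v -0.967 2.087 -0.944
v -0.253 1.769 -0.839
v -0.218 1.488 -0.103
v -1.502 1.512 -0.877
v -1.467 1.231 -0.141
v -2.927 -0.55 -0.759
v -2.47 -0.674 -0.569
v -2.993 0.61 0.159
v -2.417 -0.535 -0.74
v -2.465 -0.399 -0.916
v -2.605 -0.293 -1.06
v -2.808 -0.238 -1.144
v -3.035 -0.244 -1.153
v -3.24 -0.311 -1.083
v -3.383 -0.425 -0.949
v -3.436 -0.564 -0.777
v -3.388 -0.7 -0.602
v -3.249 -0.806 -0.458
v -3.046 -0.862 -0.373
v -2.819 -0.855 -0.365
v -2.614 -0.788 -0.435
f 1 12 6
f 1 6 2
f 1 2 8
f 1 8 11
f 1 11 12
f 2 6 10
f 6 12 5
f 12 11 3
f 11 8 7
f 8 2 9
f 4 10 5
f 4 5 3
f 4 3 7
f 4 7 9
f 4 9 10
f 5 10 6
f 3 5 12
f 7 3 11
f 9 7 8
f 10 9 2
f 14 13 16
f 14 16 15
f 16 13 17
f 16 17 15
f 17 13 18
f 17 18 15
f 18 13 19
f 18 19 15
f 19 13 20
f 19 20 15
f 20 13 21
f 20 21 15
f 21 13 22
f 21 22 15
f 22 13 23
f 22 23 15
f 23 13 24
f 23 24 15
f 24 13 25
f 24 25 15
f 25 13 26
f 25 26 15
f 26 13 27
f 26 27 15
f 27 13 28
f 27 28 15
f 28 13 14
f 28 14 15



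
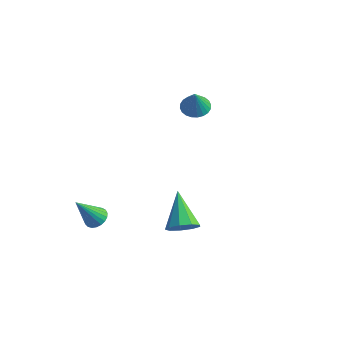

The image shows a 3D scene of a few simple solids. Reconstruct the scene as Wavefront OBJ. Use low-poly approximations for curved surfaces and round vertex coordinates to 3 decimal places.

v 1.468 2.982 1.401
v 2.045 2.687 1.229
v 1.632 2.638 2.539
v 2.127 2.928 1.29
v 2.108 3.177 1.368
v 1.992 3.396 1.451
v 1.797 3.552 1.526
v 1.551 3.621 1.582
v 1.293 3.593 1.611
v 1.061 3.472 1.607
v 0.891 3.276 1.572
v 0.81 3.035 1.512
v 0.828 2.786 1.434
v 0.944 2.567 1.351
v 1.14 2.411 1.276
v 1.386 2.342 1.22
v 1.644 2.37 1.191
v 1.876 2.491 1.195
v 4.444 -2.812 -0.851
v 5.064 -2.535 -0.584
v 3.496 -1.708 0.211
v 4.919 -2.274 -0.984
v 4.552 -2.265 -1.322
v 4.134 -2.511 -1.439
v 3.86 -2.898 -1.281
v 3.86 -3.245 -0.921
v 4.133 -3.388 -0.528
v 4.551 -3.262 -0.286
v 4.919 -2.925 -0.308
v 0.026 -2.591 -2.616
v 0.348 -3.033 -2.736
v -0.466 -3.329 -1.224
v 0.494 -2.899 -2.613
v 0.559 -2.712 -2.491
v 0.531 -2.503 -2.39
v 0.417 -2.31 -2.328
v 0.235 -2.166 -2.316
v 0.016 -2.095 -2.356
v -0.2 -2.11 -2.44
v -0.378 -2.208 -2.555
v -0.485 -2.372 -2.68
v -0.504 -2.574 -2.794
v -0.432 -2.779 -2.877
v -0.28 -2.951 -2.915
v -0.075 -3.062 -2.901
v 0.147 -3.09 -2.838
f 2 1 4
f 2 4 3
f 4 1 5
f 4 5 3
f 5 1 6
f 5 6 3
f 6 1 7
f 6 7 3
f 7 1 8
f 7 8 3
f 8 1 9
f 8 9 3
f 9 1 10
f 9 10 3
f 10 1 11
f 10 11 3
f 11 1 12
f 11 12 3
f 12 1 13
f 12 13 3
f 13 1 14
f 13 14 3
f 14 1 15
f 14 15 3
f 15 1 16
f 15 16 3
f 16 1 17
f 16 17 3
f 17 1 18
f 17 18 3
f 18 1 2
f 18 2 3
f 20 19 22
f 20 22 21
f 22 19 23
f 22 23 21
f 23 19 24
f 23 24 21
f 24 19 25
f 24 25 21
f 25 19 26
f 25 26 21
f 26 19 27
f 26 27 21
f 27 19 28
f 27 28 21
f 28 19 29
f 28 29 21
f 29 19 20
f 29 20 21
f 31 30 33
f 31 33 32
f 33 30 34
f 33 34 32
f 34 30 35
f 34 35 32
f 35 30 36
f 35 36 32
f 36 30 37
f 36 37 32
f 37 30 38
f 37 38 32
f 38 30 39
f 38 39 32
f 39 30 40
f 39 40 32
f 40 30 41
f 40 41 32
f 41 30 42
f 41 42 32
f 42 30 43
f 42 43 32
f 43 30 44
f 43 44 32
f 44 30 45
f 44 45 32
f 45 30 46
f 45 46 32
f 46 30 31
f 46 31 32



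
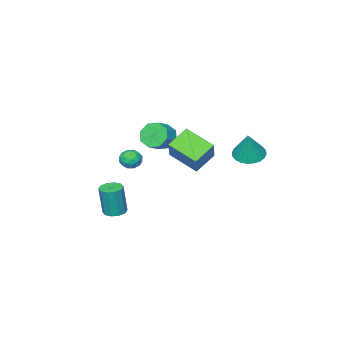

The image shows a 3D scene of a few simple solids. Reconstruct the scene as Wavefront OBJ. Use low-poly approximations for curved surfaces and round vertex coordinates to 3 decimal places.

v -2.611 2.788 1.188
v -1.918 3.356 0.816
v -2.029 3.232 2.952
v -2.205 3.601 0.849
v -2.553 3.722 0.933
v -2.91 3.701 1.056
v -3.222 3.541 1.2
v -3.441 3.266 1.341
v -3.533 2.918 1.459
v -3.485 2.551 1.536
v -3.303 2.219 1.559
v -3.017 1.974 1.527
v -2.668 1.853 1.442
v -2.311 1.875 1.319
v -1.999 2.035 1.176
v -1.781 2.31 1.035
v -1.688 2.657 0.917
v -1.737 3.025 0.84
v -0.669 -2.217 1.367
v -0.201 -2.806 0.819
v 0.736 -2.571 1.366
v 0.269 -1.983 1.913
v -0.215 -2.144 0.558
v 0.722 -1.909 1.105
v -0.494 -1.525 0.771
v 0.443 -1.29 1.318
v -0.876 -1.311 1.333
v 0.061 -1.077 1.88
v -1.136 -1.629 1.914
v -0.199 -1.394 2.461
v -1.122 -2.291 2.175
v -0.185 -2.056 2.722
v -0.843 -2.91 1.962
v 0.094 -2.675 2.509
v -0.461 -3.123 1.4
v 0.476 -2.889 1.947
v 3.358 0.269 1.363
v 3.934 0.416 1.72
v 3.306 -0.736 1.86
v 3.882 -0.589 2.217
v 3.292 -0.251 2.356
v 3.324 0.371 2.048
v 3.916 -0.691 1.532
v 3.948 -0.069 1.224
v 4.279 -0.177 1.824
v 3.894 0.095 2.334
v 3.346 -0.415 1.246
v 2.961 -0.143 1.756
v 3.65 0.431 1.498
v 3.59 -0.751 2.082
v 3.243 -0.552 2.164
v 3.582 -0.466 2.374
v 3.292 0.404 1.691
v 3.631 0.491 1.901
v 3.254 0.098 2.274
v 3.609 -0.811 1.679
v 3.948 -0.724 1.889
v 3.658 0.146 1.206
v 3.997 0.232 1.416
v 3.986 -0.418 1.306
v 4.192 0.169 1.769
v 4.161 -0.422 2.061
v 4.181 -0.482 1.658
v 4.2 -0.116 1.478
v 3.965 0.329 2.068
v 3.935 -0.262 2.361
v 3.588 -0.064 2.442
v 3.607 0.302 2.261
v 4.168 -0.02 2.13
v 3.305 -0.058 1.219
v 3.275 -0.649 1.512
v 3.633 -0.622 1.319
v 3.652 -0.256 1.138
v 3.079 0.102 1.519
v 3.048 -0.489 1.811
v 3.04 -0.204 2.102
v 3.059 0.162 1.922
v 3.072 -0.3 1.45
v 1.65 -3.813 -4.523
v 2.194 -4.278 -4.6
v 2.414 -4.353 -2.594
v 1.87 -3.887 -2.517
v 2.363 -3.867 -4.604
v 2.584 -3.941 -2.597
v 2.26 -3.435 -4.576
v 2.481 -3.509 -2.57
v 1.924 -3.147 -4.529
v 2.145 -3.221 -2.522
v 1.483 -3.114 -4.479
v 1.704 -3.188 -2.473
v 1.106 -3.347 -4.446
v 1.326 -3.422 -2.44
v 0.936 -3.759 -4.443
v 1.157 -3.833 -2.436
v 1.039 -4.191 -4.47
v 1.26 -4.265 -2.464
v 1.375 -4.479 -4.518
v 1.596 -4.553 -2.511
v 1.816 -4.512 -4.567
v 2.037 -4.586 -2.561
v 1.306 1.897 3.314
v 2.345 2.921 4.81
v 0.862 3.551 2.49
v 1.9 4.575 3.987
v 2.56 1.825 2.493
v 3.598 2.849 3.99
v 2.115 3.479 1.67
v 3.154 4.503 3.166
f 2 1 4
f 2 4 3
f 4 1 5
f 4 5 3
f 5 1 6
f 5 6 3
f 6 1 7
f 6 7 3
f 7 1 8
f 7 8 3
f 8 1 9
f 8 9 3
f 9 1 10
f 9 10 3
f 10 1 11
f 10 11 3
f 11 1 12
f 11 12 3
f 12 1 13
f 12 13 3
f 13 1 14
f 13 14 3
f 14 1 15
f 14 15 3
f 15 1 16
f 15 16 3
f 16 1 17
f 16 17 3
f 17 1 18
f 17 18 3
f 18 1 2
f 18 2 3
f 20 19 23
f 20 23 21
f 21 23 24
f 21 24 22
f 23 19 25
f 23 25 24
f 24 25 26
f 24 26 22
f 25 19 27
f 25 27 26
f 26 27 28
f 26 28 22
f 27 19 29
f 27 29 28
f 28 29 30
f 28 30 22
f 29 19 31
f 29 31 30
f 30 31 32
f 30 32 22
f 31 19 33
f 31 33 32
f 32 33 34
f 32 34 22
f 33 19 35
f 33 35 34
f 34 35 36
f 34 36 22
f 35 19 20
f 35 20 36
f 36 20 21
f 36 21 22
f 37 74 53
f 74 48 77
f 53 77 42
f 74 77 53
f 37 53 49
f 53 42 54
f 49 54 38
f 53 54 49
f 37 49 58
f 49 38 59
f 58 59 44
f 49 59 58
f 37 58 70
f 58 44 73
f 70 73 47
f 58 73 70
f 37 70 74
f 70 47 78
f 74 78 48
f 70 78 74
f 38 54 65
f 54 42 68
f 65 68 46
f 54 68 65
f 42 77 55
f 77 48 76
f 55 76 41
f 77 76 55
f 48 78 75
f 78 47 71
f 75 71 39
f 78 71 75
f 47 73 72
f 73 44 60
f 72 60 43
f 73 60 72
f 44 59 64
f 59 38 61
f 64 61 45
f 59 61 64
f 40 66 52
f 66 46 67
f 52 67 41
f 66 67 52
f 40 52 50
f 52 41 51
f 50 51 39
f 52 51 50
f 40 50 57
f 50 39 56
f 57 56 43
f 50 56 57
f 40 57 62
f 57 43 63
f 62 63 45
f 57 63 62
f 40 62 66
f 62 45 69
f 66 69 46
f 62 69 66
f 41 67 55
f 67 46 68
f 55 68 42
f 67 68 55
f 39 51 75
f 51 41 76
f 75 76 48
f 51 76 75
f 43 56 72
f 56 39 71
f 72 71 47
f 56 71 72
f 45 63 64
f 63 43 60
f 64 60 44
f 63 60 64
f 46 69 65
f 69 45 61
f 65 61 38
f 69 61 65
f 80 79 83
f 80 83 81
f 81 83 84
f 81 84 82
f 83 79 85
f 83 85 84
f 84 85 86
f 84 86 82
f 85 79 87
f 85 87 86
f 86 87 88
f 86 88 82
f 87 79 89
f 87 89 88
f 88 89 90
f 88 90 82
f 89 79 91
f 89 91 90
f 90 91 92
f 90 92 82
f 91 79 93
f 91 93 92
f 92 93 94
f 92 94 82
f 93 79 95
f 93 95 94
f 94 95 96
f 94 96 82
f 95 79 97
f 95 97 96
f 96 97 98
f 96 98 82
f 97 79 99
f 97 99 98
f 98 99 100
f 98 100 82
f 99 79 80
f 99 80 100
f 100 80 81
f 100 81 82
f 102 104 101
f 105 102 101
f 101 104 103
f 103 105 101
f 102 108 104
f 106 102 105
f 106 108 102
f 104 108 103
f 107 105 103
f 103 108 107
f 107 106 105
f 108 106 107



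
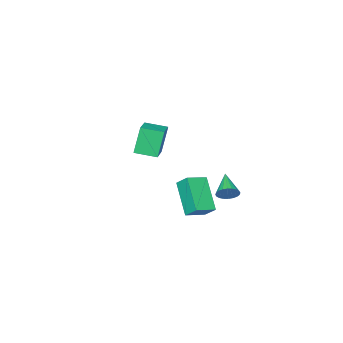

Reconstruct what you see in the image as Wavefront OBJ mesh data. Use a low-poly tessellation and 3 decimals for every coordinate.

v -1.073 2.742 3.795
v -1.14 3.471 4.476
v -0.383 4.18 2.324
v -0.45 4.909 3.005
v 0.09 2.531 4.135
v 0.023 3.26 4.816
v 0.78 3.969 2.664
v 0.713 4.698 3.345
v -1.677 4.498 3.492
v -1.277 4.521 3.99
v -2.483 3.442 4.188
v -1.446 4.693 4.055
v -1.65 4.836 4.034
v -1.858 4.926 3.931
v -2.039 4.952 3.76
v -2.164 4.908 3.549
v -2.216 4.802 3.329
v -2.185 4.65 3.133
v -2.077 4.474 2.993
v -1.908 4.302 2.928
v -1.704 4.16 2.949
v -1.495 4.069 3.052
v -1.315 4.043 3.223
v -1.189 4.087 3.434
v -1.138 4.193 3.654
v -1.168 4.346 3.85
v -2.748 -3.768 2.992
v -3.334 -3.872 4.68
v -3.555 -2.734 2.776
v -4.141 -2.838 4.464
v -1.539 -2.722 3.476
v -2.125 -2.826 5.164
v -2.346 -1.688 3.26
v -2.932 -1.792 4.948
f 2 4 1
f 5 2 1
f 1 4 3
f 3 5 1
f 2 8 4
f 6 2 5
f 6 8 2
f 4 8 3
f 7 5 3
f 3 8 7
f 7 6 5
f 8 6 7
f 10 9 12
f 10 12 11
f 12 9 13
f 12 13 11
f 13 9 14
f 13 14 11
f 14 9 15
f 14 15 11
f 15 9 16
f 15 16 11
f 16 9 17
f 16 17 11
f 17 9 18
f 17 18 11
f 18 9 19
f 18 19 11
f 19 9 20
f 19 20 11
f 20 9 21
f 20 21 11
f 21 9 22
f 21 22 11
f 22 9 23
f 22 23 11
f 23 9 24
f 23 24 11
f 24 9 25
f 24 25 11
f 25 9 26
f 25 26 11
f 26 9 10
f 26 10 11
f 28 30 27
f 31 28 27
f 27 30 29
f 29 31 27
f 28 34 30
f 32 28 31
f 32 34 28
f 30 34 29
f 33 31 29
f 29 34 33
f 33 32 31
f 34 32 33



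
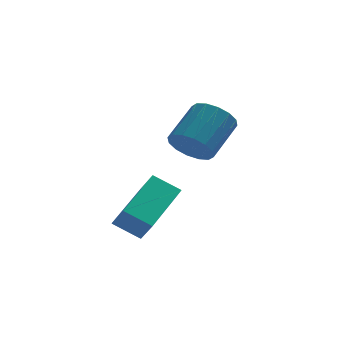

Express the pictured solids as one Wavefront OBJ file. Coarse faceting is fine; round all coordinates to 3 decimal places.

v -4.186 -4.037 -1.917
v -3.871 -4.566 -1.128
v -3.096 -2.297 -1.184
v -2.781 -2.826 -0.396
v -3.299 -4.354 -2.484
v -2.984 -4.883 -1.696
v -2.209 -2.614 -1.752
v -1.894 -3.143 -0.963
v -1.39 -1.232 0.126
v -0.981 -1.899 0.484
v -0.062 -0.814 1.453
v -0.47 -0.148 1.094
v -0.735 -1.79 0.13
v 0.184 -0.706 1.098
v -0.665 -1.532 -0.226
v 0.255 -0.448 0.742
v -0.789 -1.194 -0.488
v 0.131 -0.11 0.48
v -1.073 -0.866 -0.585
v -0.154 0.219 0.383
v -1.443 -0.636 -0.491
v -0.523 0.448 0.477
v -1.798 -0.566 -0.233
v -0.879 0.519 0.736
v -2.044 -0.674 0.122
v -1.125 0.41 1.09
v -2.115 -0.932 0.478
v -1.195 0.152 1.446
v -1.991 -1.27 0.74
v -1.071 -0.186 1.708
v -1.706 -1.599 0.837
v -0.787 -0.514 1.805
v -1.337 -1.828 0.743
v -0.417 -0.744 1.711
f 2 4 1
f 5 2 1
f 1 4 3
f 3 5 1
f 2 8 4
f 6 2 5
f 6 8 2
f 4 8 3
f 7 5 3
f 3 8 7
f 7 6 5
f 8 6 7
f 10 9 13
f 10 13 11
f 11 13 14
f 11 14 12
f 13 9 15
f 13 15 14
f 14 15 16
f 14 16 12
f 15 9 17
f 15 17 16
f 16 17 18
f 16 18 12
f 17 9 19
f 17 19 18
f 18 19 20
f 18 20 12
f 19 9 21
f 19 21 20
f 20 21 22
f 20 22 12
f 21 9 23
f 21 23 22
f 22 23 24
f 22 24 12
f 23 9 25
f 23 25 24
f 24 25 26
f 24 26 12
f 25 9 27
f 25 27 26
f 26 27 28
f 26 28 12
f 27 9 29
f 27 29 28
f 28 29 30
f 28 30 12
f 29 9 31
f 29 31 30
f 30 31 32
f 30 32 12
f 31 9 33
f 31 33 32
f 32 33 34
f 32 34 12
f 33 9 10
f 33 10 34
f 34 10 11
f 34 11 12



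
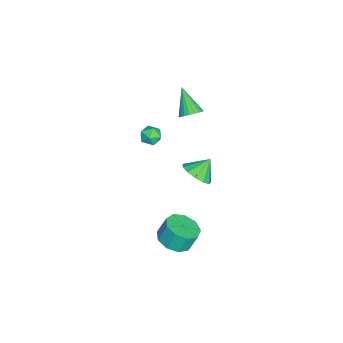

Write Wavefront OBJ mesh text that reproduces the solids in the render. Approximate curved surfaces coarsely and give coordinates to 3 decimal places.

v 3.131 2.562 -4.452
v 4.068 2.326 -4.196
v 3.887 2.781 -3.112
v 2.949 3.018 -3.368
v 4.05 2.956 -4.463
v 3.869 3.411 -3.379
v 3.602 3.401 -4.725
v 3.421 3.856 -3.641
v 2.933 3.454 -4.859
v 2.752 3.909 -3.775
v 2.357 3.09 -4.803
v 2.176 3.545 -3.719
v 2.143 2.479 -4.583
v 1.961 2.934 -3.498
v 2.391 1.907 -4.301
v 2.209 2.362 -3.217
v 2.985 1.642 -4.09
v 2.803 2.097 -3.006
v 3.647 1.807 -4.049
v 3.466 2.262 -2.964
v -1.486 2.979 -3.447
v -0.936 3.751 -3.651
v -2.074 3.621 -2.593
v -1.374 3.784 -3.976
v -1.848 3.561 -4.134
v -2.207 3.153 -4.073
v -2.337 2.69 -3.814
v -2.197 2.318 -3.439
v -1.832 2.156 -3.066
v -1.357 2.255 -2.814
v -0.923 2.584 -2.764
v -0.668 3.038 -2.93
v -0.673 3.473 -3.261
v 1.547 1.566 3.437
v 1.865 1.628 2.883
v 2.095 0.712 3.657
v 2.413 0.774 3.103
v 2.507 1.197 3.576
v 2.168 1.725 3.44
v 1.792 0.615 3.1
v 1.453 1.143 2.964
v 2.016 1.04 2.675
v 2.458 1.4 2.969
v 1.502 0.94 3.571
v 1.944 1.3 3.865
v -1.378 2.669 1.978
v -0.871 2.666 2.432
v -2.442 1.991 3.162
v -0.987 2.921 2.474
v -1.17 3.132 2.431
v -1.388 3.263 2.31
v -1.606 3.292 2.131
v -1.784 3.213 1.926
v -1.891 3.04 1.73
v -1.91 2.803 1.577
v -1.837 2.543 1.493
v -1.685 2.305 1.493
v -1.479 2.13 1.577
v -1.256 2.048 1.731
v -1.055 2.074 1.927
v -0.909 2.202 2.132
v -0.844 2.412 2.311
f 2 1 5
f 2 5 3
f 3 5 6
f 3 6 4
f 5 1 7
f 5 7 6
f 6 7 8
f 6 8 4
f 7 1 9
f 7 9 8
f 8 9 10
f 8 10 4
f 9 1 11
f 9 11 10
f 10 11 12
f 10 12 4
f 11 1 13
f 11 13 12
f 12 13 14
f 12 14 4
f 13 1 15
f 13 15 14
f 14 15 16
f 14 16 4
f 15 1 17
f 15 17 16
f 16 17 18
f 16 18 4
f 17 1 19
f 17 19 18
f 18 19 20
f 18 20 4
f 19 1 2
f 19 2 20
f 20 2 3
f 20 3 4
f 22 21 24
f 22 24 23
f 24 21 25
f 24 25 23
f 25 21 26
f 25 26 23
f 26 21 27
f 26 27 23
f 27 21 28
f 27 28 23
f 28 21 29
f 28 29 23
f 29 21 30
f 29 30 23
f 30 21 31
f 30 31 23
f 31 21 32
f 31 32 23
f 32 21 33
f 32 33 23
f 33 21 22
f 33 22 23
f 34 45 39
f 34 39 35
f 34 35 41
f 34 41 44
f 34 44 45
f 35 39 43
f 39 45 38
f 45 44 36
f 44 41 40
f 41 35 42
f 37 43 38
f 37 38 36
f 37 36 40
f 37 40 42
f 37 42 43
f 38 43 39
f 36 38 45
f 40 36 44
f 42 40 41
f 43 42 35
f 47 46 49
f 47 49 48
f 49 46 50
f 49 50 48
f 50 46 51
f 50 51 48
f 51 46 52
f 51 52 48
f 52 46 53
f 52 53 48
f 53 46 54
f 53 54 48
f 54 46 55
f 54 55 48
f 55 46 56
f 55 56 48
f 56 46 57
f 56 57 48
f 57 46 58
f 57 58 48
f 58 46 59
f 58 59 48
f 59 46 60
f 59 60 48
f 60 46 61
f 60 61 48
f 61 46 62
f 61 62 48
f 62 46 47
f 62 47 48



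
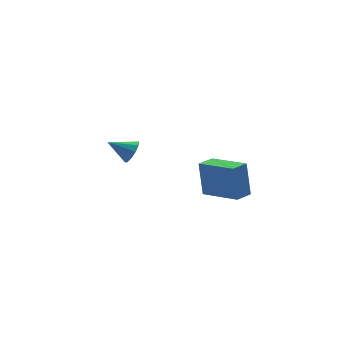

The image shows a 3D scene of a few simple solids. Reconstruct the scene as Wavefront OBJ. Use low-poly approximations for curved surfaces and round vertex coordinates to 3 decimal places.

v -3.01 -2.163 2.487
v -2.811 -2.434 3.031
v -3.95 -1.677 3.073
v -2.643 -2.077 3.003
v -2.615 -1.753 2.779
v -2.739 -1.586 2.442
v -2.966 -1.639 2.123
v -3.21 -1.892 1.942
v -3.378 -2.249 1.97
v -3.405 -2.574 2.195
v -3.282 -2.741 2.531
v -3.055 -2.688 2.85
v 2.762 -0.89 -3.278
v 2.791 -0.326 -1.495
v 1.861 0.955 -3.847
v 1.89 1.518 -2.064
v 3.65 -0.498 -3.416
v 3.679 0.065 -1.633
v 2.749 1.346 -3.985
v 2.778 1.91 -2.202
f 2 1 4
f 2 4 3
f 4 1 5
f 4 5 3
f 5 1 6
f 5 6 3
f 6 1 7
f 6 7 3
f 7 1 8
f 7 8 3
f 8 1 9
f 8 9 3
f 9 1 10
f 9 10 3
f 10 1 11
f 10 11 3
f 11 1 12
f 11 12 3
f 12 1 2
f 12 2 3
f 14 16 13
f 17 14 13
f 13 16 15
f 15 17 13
f 14 20 16
f 18 14 17
f 18 20 14
f 16 20 15
f 19 17 15
f 15 20 19
f 19 18 17
f 20 18 19



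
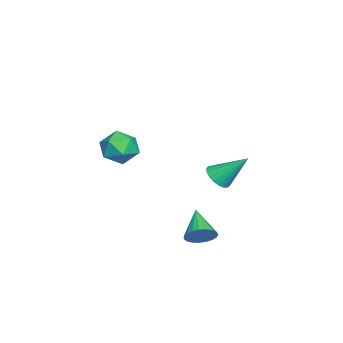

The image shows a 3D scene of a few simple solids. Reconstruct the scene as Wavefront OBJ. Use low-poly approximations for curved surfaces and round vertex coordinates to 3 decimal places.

v -3.977 1.301 -1.498
v -3.319 1.649 -1.907
v -3.863 2.839 -0.002
v -3.594 1.814 -2.056
v -3.935 1.891 -2.109
v -4.283 1.865 -2.055
v -4.579 1.742 -1.906
v -4.77 1.542 -1.686
v -4.825 1.301 -1.434
v -4.733 1.059 -1.193
v -4.51 0.86 -1.004
v -4.195 0.736 -0.901
v -3.843 0.71 -0.902
v -3.514 0.786 -1.005
v -3.265 0.951 -1.194
v -3.139 1.177 -1.436
v -3.158 1.424 -1.688
v 2.757 1.504 -2.209
v 3.26 1.166 -1.642
v 1.303 1.016 -1.211
v 3.23 1.49 -1.527
v 3.118 1.816 -1.531
v 2.944 2.089 -1.651
v 2.737 2.26 -1.868
v 2.534 2.301 -2.144
v 2.37 2.204 -2.431
v 2.272 1.986 -2.68
v 2.258 1.684 -2.848
v 2.33 1.352 -2.905
v 2.476 1.045 -2.842
v 2.671 0.818 -2.669
v 2.881 0.71 -2.417
v 3.069 0.739 -2.129
v 3.203 0.9 -1.855
v 1.723 -1.826 3.62
v 2.705 -1.845 4.05
v 2.195 -3.055 2.49
v 3.177 -3.074 2.92
v 2.339 -3.442 3.48
v 2.048 -2.682 4.178
v 2.852 -2.218 2.362
v 2.561 -1.458 3.06
v 3.403 -2.087 3.273
v 3.086 -2.843 3.964
v 1.814 -2.057 2.576
v 1.497 -2.813 3.267
f 2 1 4
f 2 4 3
f 4 1 5
f 4 5 3
f 5 1 6
f 5 6 3
f 6 1 7
f 6 7 3
f 7 1 8
f 7 8 3
f 8 1 9
f 8 9 3
f 9 1 10
f 9 10 3
f 10 1 11
f 10 11 3
f 11 1 12
f 11 12 3
f 12 1 13
f 12 13 3
f 13 1 14
f 13 14 3
f 14 1 15
f 14 15 3
f 15 1 16
f 15 16 3
f 16 1 17
f 16 17 3
f 17 1 2
f 17 2 3
f 19 18 21
f 19 21 20
f 21 18 22
f 21 22 20
f 22 18 23
f 22 23 20
f 23 18 24
f 23 24 20
f 24 18 25
f 24 25 20
f 25 18 26
f 25 26 20
f 26 18 27
f 26 27 20
f 27 18 28
f 27 28 20
f 28 18 29
f 28 29 20
f 29 18 30
f 29 30 20
f 30 18 31
f 30 31 20
f 31 18 32
f 31 32 20
f 32 18 33
f 32 33 20
f 33 18 34
f 33 34 20
f 34 18 19
f 34 19 20
f 35 46 40
f 35 40 36
f 35 36 42
f 35 42 45
f 35 45 46
f 36 40 44
f 40 46 39
f 46 45 37
f 45 42 41
f 42 36 43
f 38 44 39
f 38 39 37
f 38 37 41
f 38 41 43
f 38 43 44
f 39 44 40
f 37 39 46
f 41 37 45
f 43 41 42
f 44 43 36



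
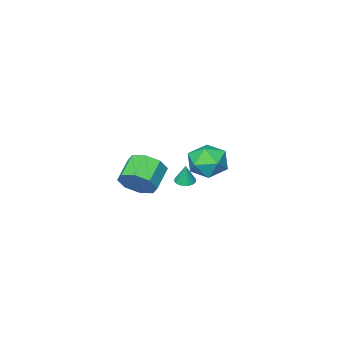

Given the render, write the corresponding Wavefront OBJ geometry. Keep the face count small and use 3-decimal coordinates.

v -3.157 -3.142 -3.461
v -2.285 -2.932 -2.682
v -2.795 -5.028 -3.358
v -1.923 -4.818 -2.579
v -3.055 -4.643 -2.264
v -3.279 -3.478 -2.328
v -1.801 -4.482 -3.712
v -2.025 -3.317 -3.776
v -1.447 -3.76 -2.837
v -2.222 -3.86 -1.942
v -2.858 -4.1 -4.098
v -3.633 -4.2 -3.203
v 0.983 -1.597 -2.175
v 1.483 -1.771 -2.2
v 1.097 -1.423 -1.065
v 1.509 -1.569 -2.234
v 1.455 -1.371 -2.259
v 1.329 -1.207 -2.272
v 1.151 -1.103 -2.27
v 0.946 -1.074 -2.253
v 0.748 -1.124 -2.225
v 0.585 -1.246 -2.189
v 0.483 -1.422 -2.151
v 0.457 -1.624 -2.117
v 0.511 -1.822 -2.091
v 0.636 -1.986 -2.079
v 0.815 -2.09 -2.081
v 1.019 -2.12 -2.098
v 1.217 -2.069 -2.126
v 1.38 -1.947 -2.162
v 3.956 -1.594 -1.376
v 4.361 -1.26 -0.501
v 3.248 -1.833 0.231
v 2.844 -2.166 -0.644
v 3.879 -0.739 -0.825
v 2.766 -1.311 -0.093
v 3.442 -0.718 -1.472
v 2.33 -1.291 -0.74
v 3.307 -1.21 -2.063
v 2.194 -1.783 -1.33
v 3.552 -1.927 -2.251
v 2.439 -2.5 -1.519
v 4.034 -2.449 -1.927
v 2.921 -3.021 -1.195
v 4.47 -2.469 -1.28
v 3.358 -3.042 -0.548
v 4.606 -1.977 -0.69
v 3.493 -2.55 0.043
f 1 12 6
f 1 6 2
f 1 2 8
f 1 8 11
f 1 11 12
f 2 6 10
f 6 12 5
f 12 11 3
f 11 8 7
f 8 2 9
f 4 10 5
f 4 5 3
f 4 3 7
f 4 7 9
f 4 9 10
f 5 10 6
f 3 5 12
f 7 3 11
f 9 7 8
f 10 9 2
f 14 13 16
f 14 16 15
f 16 13 17
f 16 17 15
f 17 13 18
f 17 18 15
f 18 13 19
f 18 19 15
f 19 13 20
f 19 20 15
f 20 13 21
f 20 21 15
f 21 13 22
f 21 22 15
f 22 13 23
f 22 23 15
f 23 13 24
f 23 24 15
f 24 13 25
f 24 25 15
f 25 13 26
f 25 26 15
f 26 13 27
f 26 27 15
f 27 13 28
f 27 28 15
f 28 13 29
f 28 29 15
f 29 13 30
f 29 30 15
f 30 13 14
f 30 14 15
f 32 31 35
f 32 35 33
f 33 35 36
f 33 36 34
f 35 31 37
f 35 37 36
f 36 37 38
f 36 38 34
f 37 31 39
f 37 39 38
f 38 39 40
f 38 40 34
f 39 31 41
f 39 41 40
f 40 41 42
f 40 42 34
f 41 31 43
f 41 43 42
f 42 43 44
f 42 44 34
f 43 31 45
f 43 45 44
f 44 45 46
f 44 46 34
f 45 31 47
f 45 47 46
f 46 47 48
f 46 48 34
f 47 31 32
f 47 32 48
f 48 32 33
f 48 33 34



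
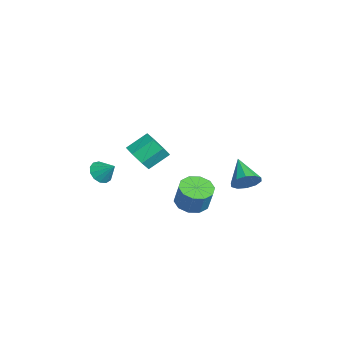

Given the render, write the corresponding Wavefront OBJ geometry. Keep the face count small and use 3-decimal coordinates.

v 0.364 0.736 -1.404
v 0.992 1.53 -1.719
v 1.524 1.699 -0.23
v 0.896 0.904 0.084
v 0.415 1.785 -1.542
v 0.947 1.954 -0.053
v -0.181 1.64 -1.312
v 0.351 1.809 0.177
v -0.569 1.149 -1.118
v -0.037 1.318 0.371
v -0.601 0.5 -1.033
v -0.069 0.669 0.456
v -0.264 -0.059 -1.09
v 0.268 0.11 0.399
v 0.313 -0.314 -1.267
v 0.845 -0.145 0.222
v 0.909 -0.169 -1.497
v 1.441 -0 -0.008
v 1.297 0.322 -1.691
v 1.829 0.491 -0.202
v 1.329 0.971 -1.776
v 1.861 1.14 -0.287
v 0.788 3.832 0.073
v 1.259 3.671 0.87
v -0.888 3.748 1.047
v 1.196 4.245 0.812
v 0.978 4.662 0.472
v 0.686 4.762 -0.021
v 0.434 4.507 -0.478
v 0.316 3.994 -0.724
v 0.379 3.419 -0.666
v 0.598 3.002 -0.326
v 0.889 2.903 0.167
v 1.142 3.158 0.624
v 0.04 -2.342 2.439
v 0.668 -2.766 3.195
v 0.447 -1.523 4.076
v -0.18 -1.098 3.321
v 1.087 -2.311 2.658
v 0.867 -1.068 3.54
v 0.893 -1.874 1.993
v 0.673 -0.631 2.875
v 0.2 -1.711 1.59
v -0.021 -0.468 2.471
v -0.587 -1.917 1.684
v -0.808 -0.674 2.565
v -1.007 -2.372 2.22
v -1.227 -1.129 3.102
v -0.813 -2.809 2.885
v -1.033 -1.566 3.767
v -0.119 -2.972 3.289
v -0.34 -1.729 4.17
v -1.803 -4.16 0.37
v -1.107 -4.35 -0.04
v -1.117 -3.46 1.21
v -1.271 -3.957 -0.233
v -1.604 -3.628 -0.235
v -2 -3.469 -0.045
v -2.333 -3.529 0.277
v -2.499 -3.789 0.629
v -2.443 -4.167 0.899
v -2.184 -4.543 1.001
v -1.804 -4.797 0.902
v -1.423 -4.849 0.635
v -1.163 -4.682 0.284
f 2 1 5
f 2 5 3
f 3 5 6
f 3 6 4
f 5 1 7
f 5 7 6
f 6 7 8
f 6 8 4
f 7 1 9
f 7 9 8
f 8 9 10
f 8 10 4
f 9 1 11
f 9 11 10
f 10 11 12
f 10 12 4
f 11 1 13
f 11 13 12
f 12 13 14
f 12 14 4
f 13 1 15
f 13 15 14
f 14 15 16
f 14 16 4
f 15 1 17
f 15 17 16
f 16 17 18
f 16 18 4
f 17 1 19
f 17 19 18
f 18 19 20
f 18 20 4
f 19 1 21
f 19 21 20
f 20 21 22
f 20 22 4
f 21 1 2
f 21 2 22
f 22 2 3
f 22 3 4
f 24 23 26
f 24 26 25
f 26 23 27
f 26 27 25
f 27 23 28
f 27 28 25
f 28 23 29
f 28 29 25
f 29 23 30
f 29 30 25
f 30 23 31
f 30 31 25
f 31 23 32
f 31 32 25
f 32 23 33
f 32 33 25
f 33 23 34
f 33 34 25
f 34 23 24
f 34 24 25
f 36 35 39
f 36 39 37
f 37 39 40
f 37 40 38
f 39 35 41
f 39 41 40
f 40 41 42
f 40 42 38
f 41 35 43
f 41 43 42
f 42 43 44
f 42 44 38
f 43 35 45
f 43 45 44
f 44 45 46
f 44 46 38
f 45 35 47
f 45 47 46
f 46 47 48
f 46 48 38
f 47 35 49
f 47 49 48
f 48 49 50
f 48 50 38
f 49 35 51
f 49 51 50
f 50 51 52
f 50 52 38
f 51 35 36
f 51 36 52
f 52 36 37
f 52 37 38
f 54 53 56
f 54 56 55
f 56 53 57
f 56 57 55
f 57 53 58
f 57 58 55
f 58 53 59
f 58 59 55
f 59 53 60
f 59 60 55
f 60 53 61
f 60 61 55
f 61 53 62
f 61 62 55
f 62 53 63
f 62 63 55
f 63 53 64
f 63 64 55
f 64 53 65
f 64 65 55
f 65 53 54
f 65 54 55



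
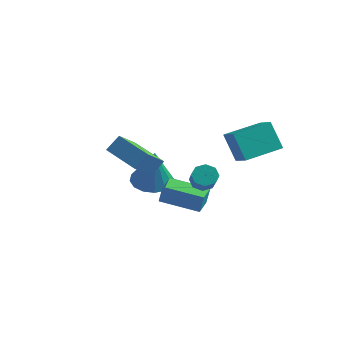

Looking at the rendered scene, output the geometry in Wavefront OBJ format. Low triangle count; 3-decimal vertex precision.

v -2.256 0.424 -3.255
v -1.36 0.684 -3.435
v -1.724 -0.064 -1.305
v -1.581 1.092 -3.272
v -1.982 1.321 -3.106
v -2.457 1.31 -2.979
v -2.878 1.062 -2.926
v -3.133 0.642 -2.962
v -3.152 0.164 -3.076
v -2.931 -0.244 -3.238
v -2.53 -0.473 -3.405
v -2.055 -0.462 -3.532
v -1.634 -0.214 -3.585
v -1.379 0.206 -3.549
v 0.365 -2.621 -2.482
v 0.568 -2.626 -1.605
v 0.063 -1.734 -2.407
v 0.265 -1.739 -1.53
v 1.975 -2.041 -2.85
v 2.177 -2.046 -1.973
v 1.672 -1.154 -2.775
v 1.875 -1.159 -1.898
v 1.93 0.571 -0.972
v 1.263 0.629 0.325
v 2.7 2.142 -0.647
v 2.033 2.2 0.651
v 2.747 0.08 -0.531
v 2.08 0.138 0.767
v 3.517 1.651 -0.205
v 2.85 1.709 1.092
v 2.55 -2.641 -0.625
v 2.734 -2.932 -1.053
v 3.314 -3.61 -0.344
v 3.13 -3.319 0.085
v 2.989 -2.612 -0.955
v 3.568 -3.29 -0.246
v 2.986 -2.308 -0.664
v 3.566 -2.987 0.046
v 2.729 -2.2 -0.349
v 3.309 -2.878 0.36
v 2.366 -2.35 -0.196
v 2.946 -3.028 0.513
v 2.112 -2.67 -0.294
v 2.691 -3.348 0.415
v 2.114 -2.973 -0.586
v 2.694 -3.652 0.124
v 2.371 -3.082 -0.9
v 2.951 -3.76 -0.191
v -0.961 -3.254 -0.071
v -1.009 -4.242 0.677
v -0.689 -2.763 0.593
v -0.737 -3.751 1.342
v 0.757 -3.649 -0.482
v 0.709 -4.637 0.267
v 1.029 -3.158 0.183
v 0.981 -4.146 0.931
f 2 1 4
f 2 4 3
f 4 1 5
f 4 5 3
f 5 1 6
f 5 6 3
f 6 1 7
f 6 7 3
f 7 1 8
f 7 8 3
f 8 1 9
f 8 9 3
f 9 1 10
f 9 10 3
f 10 1 11
f 10 11 3
f 11 1 12
f 11 12 3
f 12 1 13
f 12 13 3
f 13 1 14
f 13 14 3
f 14 1 2
f 14 2 3
f 16 18 15
f 19 16 15
f 15 18 17
f 17 19 15
f 16 22 18
f 20 16 19
f 20 22 16
f 18 22 17
f 21 19 17
f 17 22 21
f 21 20 19
f 22 20 21
f 24 26 23
f 27 24 23
f 23 26 25
f 25 27 23
f 24 30 26
f 28 24 27
f 28 30 24
f 26 30 25
f 29 27 25
f 25 30 29
f 29 28 27
f 30 28 29
f 32 31 35
f 32 35 33
f 33 35 36
f 33 36 34
f 35 31 37
f 35 37 36
f 36 37 38
f 36 38 34
f 37 31 39
f 37 39 38
f 38 39 40
f 38 40 34
f 39 31 41
f 39 41 40
f 40 41 42
f 40 42 34
f 41 31 43
f 41 43 42
f 42 43 44
f 42 44 34
f 43 31 45
f 43 45 44
f 44 45 46
f 44 46 34
f 45 31 47
f 45 47 46
f 46 47 48
f 46 48 34
f 47 31 32
f 47 32 48
f 48 32 33
f 48 33 34
f 50 52 49
f 53 50 49
f 49 52 51
f 51 53 49
f 50 56 52
f 54 50 53
f 54 56 50
f 52 56 51
f 55 53 51
f 51 56 55
f 55 54 53
f 56 54 55



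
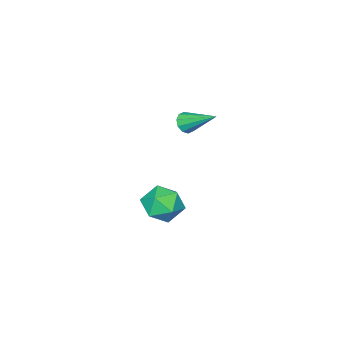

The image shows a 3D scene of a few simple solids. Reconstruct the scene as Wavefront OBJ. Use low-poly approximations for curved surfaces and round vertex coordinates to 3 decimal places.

v -0.881 -2.257 -2.045
v -0.009 -1.807 -2.821
v -0.951 -3.973 -3.119
v -0.079 -3.523 -3.895
v 0.223 -3.816 -2.716
v 0.267 -2.756 -2.053
v -1.227 -3.024 -3.887
v -1.183 -1.964 -3.224
v -0.222 -2.281 -3.96
v 0.674 -2.771 -3.236
v -1.634 -3.009 -2.704
v -0.738 -3.499 -1.98
v -1.032 -1.814 3.315
v -0.515 -1.985 3.705
v -1.268 -0.046 4.405
v -0.368 -1.768 3.385
v -0.474 -1.569 3.038
v -0.794 -1.463 2.797
v -1.204 -1.491 2.754
v -1.55 -1.643 2.925
v -1.697 -1.86 3.246
v -1.591 -2.059 3.593
v -1.271 -2.165 3.833
v -0.86 -2.137 3.876
f 1 12 6
f 1 6 2
f 1 2 8
f 1 8 11
f 1 11 12
f 2 6 10
f 6 12 5
f 12 11 3
f 11 8 7
f 8 2 9
f 4 10 5
f 4 5 3
f 4 3 7
f 4 7 9
f 4 9 10
f 5 10 6
f 3 5 12
f 7 3 11
f 9 7 8
f 10 9 2
f 14 13 16
f 14 16 15
f 16 13 17
f 16 17 15
f 17 13 18
f 17 18 15
f 18 13 19
f 18 19 15
f 19 13 20
f 19 20 15
f 20 13 21
f 20 21 15
f 21 13 22
f 21 22 15
f 22 13 23
f 22 23 15
f 23 13 24
f 23 24 15
f 24 13 14
f 24 14 15



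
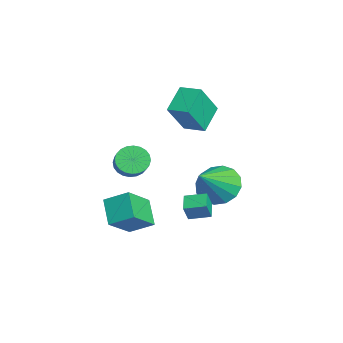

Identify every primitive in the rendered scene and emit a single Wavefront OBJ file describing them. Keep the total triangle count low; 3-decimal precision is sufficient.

v 1.294 -1.229 -1.241
v 1.517 -1.469 -0.489
v 1.546 -0.337 -1.032
v 1.769 -0.577 -0.28
v 2.071 -1.383 -1.52
v 2.294 -1.623 -0.768
v 2.323 -0.491 -1.311
v 2.546 -0.731 -0.559
v -3.197 -0.705 0.844
v -4.165 -0.001 1.645
v -2.516 0.084 0.975
v -3.484 0.787 1.776
v -2.536 -1.527 2.364
v -3.504 -0.824 3.165
v -1.855 -0.739 2.495
v -2.823 -0.035 3.296
v -2.832 0.732 -2.563
v -1.987 1.344 -2.843
v -1.608 -0.332 -1.197
v -2.227 1.615 -2.417
v -2.629 1.649 -2.031
v -3.086 1.438 -1.787
v -3.474 1.037 -1.751
v -3.69 0.555 -1.933
v -3.676 0.12 -2.284
v -3.436 -0.151 -2.709
v -3.034 -0.186 -3.096
v -2.577 0.026 -3.34
v -2.189 0.426 -3.376
v -1.973 0.909 -3.194
v -1.491 -3.495 -2.763
v -1.109 -2.501 -2.187
v -0.407 -3.427 -3.598
v -0.025 -2.433 -3.022
v -0.595 -4.467 -1.678
v -0.213 -3.473 -1.102
v 0.489 -4.399 -2.513
v 0.871 -3.405 -1.937
v -3.814 -2.912 -1.423
v -3.351 -3.01 -2.019
v -2.444 -3.027 -1.312
v -2.906 -2.928 -0.717
v -3.36 -2.714 -2.001
v -2.453 -2.731 -1.294
v -3.438 -2.449 -1.895
v -2.531 -2.465 -1.188
v -3.573 -2.253 -1.717
v -2.666 -2.27 -1.01
v -3.744 -2.158 -1.494
v -2.837 -2.175 -0.788
v -3.927 -2.178 -1.261
v -3.019 -2.194 -0.554
v -4.091 -2.309 -1.053
v -3.184 -2.326 -0.346
v -4.214 -2.532 -0.901
v -3.307 -2.549 -0.194
v -4.276 -2.813 -0.828
v -3.369 -2.83 -0.121
v -4.267 -3.109 -0.846
v -3.36 -3.126 -0.139
v -4.189 -3.375 -0.952
v -3.282 -3.391 -0.245
v -4.054 -3.57 -1.13
v -3.147 -3.587 -0.423
v -3.883 -3.665 -1.352
v -2.976 -3.682 -0.646
v -3.701 -3.646 -1.586
v -2.793 -3.662 -0.879
v -3.536 -3.514 -1.794
v -2.629 -3.531 -1.087
v -3.413 -3.291 -1.946
v -2.506 -3.308 -1.239
f 2 4 1
f 5 2 1
f 1 4 3
f 3 5 1
f 2 8 4
f 6 2 5
f 6 8 2
f 4 8 3
f 7 5 3
f 3 8 7
f 7 6 5
f 8 6 7
f 10 12 9
f 13 10 9
f 9 12 11
f 11 13 9
f 10 16 12
f 14 10 13
f 14 16 10
f 12 16 11
f 15 13 11
f 11 16 15
f 15 14 13
f 16 14 15
f 18 17 20
f 18 20 19
f 20 17 21
f 20 21 19
f 21 17 22
f 21 22 19
f 22 17 23
f 22 23 19
f 23 17 24
f 23 24 19
f 24 17 25
f 24 25 19
f 25 17 26
f 25 26 19
f 26 17 27
f 26 27 19
f 27 17 28
f 27 28 19
f 28 17 29
f 28 29 19
f 29 17 30
f 29 30 19
f 30 17 18
f 30 18 19
f 32 34 31
f 35 32 31
f 31 34 33
f 33 35 31
f 32 38 34
f 36 32 35
f 36 38 32
f 34 38 33
f 37 35 33
f 33 38 37
f 37 36 35
f 38 36 37
f 40 39 43
f 40 43 41
f 41 43 44
f 41 44 42
f 43 39 45
f 43 45 44
f 44 45 46
f 44 46 42
f 45 39 47
f 45 47 46
f 46 47 48
f 46 48 42
f 47 39 49
f 47 49 48
f 48 49 50
f 48 50 42
f 49 39 51
f 49 51 50
f 50 51 52
f 50 52 42
f 51 39 53
f 51 53 52
f 52 53 54
f 52 54 42
f 53 39 55
f 53 55 54
f 54 55 56
f 54 56 42
f 55 39 57
f 55 57 56
f 56 57 58
f 56 58 42
f 57 39 59
f 57 59 58
f 58 59 60
f 58 60 42
f 59 39 61
f 59 61 60
f 60 61 62
f 60 62 42
f 61 39 63
f 61 63 62
f 62 63 64
f 62 64 42
f 63 39 65
f 63 65 64
f 64 65 66
f 64 66 42
f 65 39 67
f 65 67 66
f 66 67 68
f 66 68 42
f 67 39 69
f 67 69 68
f 68 69 70
f 68 70 42
f 69 39 71
f 69 71 70
f 70 71 72
f 70 72 42
f 71 39 40
f 71 40 72
f 72 40 41
f 72 41 42

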